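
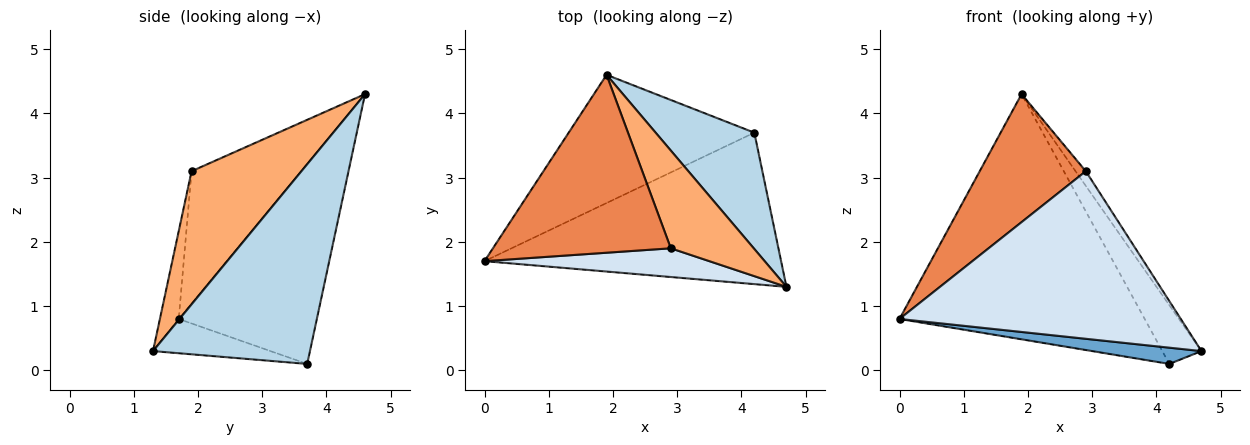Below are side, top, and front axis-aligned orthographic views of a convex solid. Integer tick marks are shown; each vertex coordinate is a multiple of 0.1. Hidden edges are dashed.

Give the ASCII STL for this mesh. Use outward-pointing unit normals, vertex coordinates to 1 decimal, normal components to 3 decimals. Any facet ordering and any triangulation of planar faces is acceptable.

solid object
 facet normal -0.114 -0.106 -0.988
  outer loop
   vertex 4.2 3.7 0.1
   vertex 4.7 1.3 0.3
   vertex 0.0 1.7 0.8
  endloop
 endfacet
 facet normal -0.447 0.793 -0.415
  outer loop
   vertex 4.2 3.7 0.1
   vertex 0.0 1.7 0.8
   vertex 1.9 4.6 4.3
  endloop
 endfacet
 facet normal 0.875 0.218 0.432
  outer loop
   vertex 4.2 3.7 0.1
   vertex 1.9 4.6 4.3
   vertex 4.7 1.3 0.3
  endloop
 endfacet
 facet normal -0.066 -0.984 0.168
  outer loop
   vertex 2.9 1.9 3.1
   vertex 0.0 1.7 0.8
   vertex 4.7 1.3 0.3
  endloop
 endfacet
 facet normal -0.517 -0.500 0.695
  outer loop
   vertex 2.9 1.9 3.1
   vertex 1.9 4.6 4.3
   vertex 0.0 1.7 0.8
  endloop
 endfacet
 facet normal 0.846 0.079 0.527
  outer loop
   vertex 2.9 1.9 3.1
   vertex 4.7 1.3 0.3
   vertex 1.9 4.6 4.3
  endloop
 endfacet
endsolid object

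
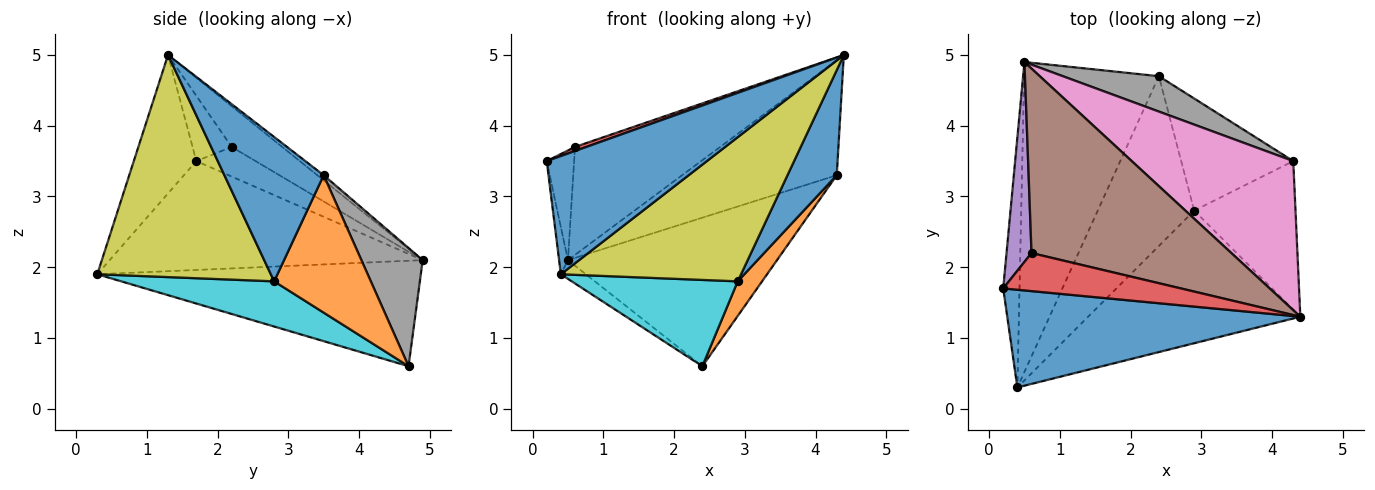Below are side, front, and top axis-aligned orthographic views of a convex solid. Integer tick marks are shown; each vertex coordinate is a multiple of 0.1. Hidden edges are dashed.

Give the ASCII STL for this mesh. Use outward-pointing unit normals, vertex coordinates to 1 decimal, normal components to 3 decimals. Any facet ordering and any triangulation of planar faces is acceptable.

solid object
 facet normal -0.288 -0.738 0.610
  outer loop
   vertex 0.4 0.3 1.9
   vertex 4.4 1.3 5.0
   vertex 0.2 1.7 3.5
  endloop
 endfacet
 facet normal -0.989 0.028 -0.148
  outer loop
   vertex 0.4 0.3 1.9
   vertex 0.2 1.7 3.5
   vertex 0.5 4.9 2.1
  endloop
 endfacet
 facet normal -0.616 0.048 -0.786
  outer loop
   vertex 2.4 4.7 0.6
   vertex 0.4 0.3 1.9
   vertex 0.5 4.9 2.1
  endloop
 endfacet
 facet normal -0.343 -0.099 0.934
  outer loop
   vertex 0.6 2.2 3.7
   vertex 0.2 1.7 3.5
   vertex 4.4 1.3 5.0
  endloop
 endfacet
 facet normal -0.721 0.333 0.608
  outer loop
   vertex 0.6 2.2 3.7
   vertex 0.5 4.9 2.1
   vertex 0.2 1.7 3.5
  endloop
 endfacet
 facet normal -0.173 0.497 0.850
  outer loop
   vertex 0.6 2.2 3.7
   vertex 4.4 1.3 5.0
   vertex 0.5 4.9 2.1
  endloop
 endfacet
 facet normal -0.025 0.611 0.792
  outer loop
   vertex 4.3 3.5 3.3
   vertex 0.5 4.9 2.1
   vertex 4.4 1.3 5.0
  endloop
 endfacet
 facet normal 0.274 0.935 0.223
  outer loop
   vertex 4.3 3.5 3.3
   vertex 2.4 4.7 0.6
   vertex 0.5 4.9 2.1
  endloop
 endfacet
 facet normal 0.578 -0.600 -0.552
  outer loop
   vertex 2.9 2.8 1.8
   vertex 4.4 1.3 5.0
   vertex 0.4 0.3 1.9
  endloop
 endfacet
 facet normal 0.385 -0.418 -0.823
  outer loop
   vertex 2.9 2.8 1.8
   vertex 0.4 0.3 1.9
   vertex 2.4 4.7 0.6
  endloop
 endfacet
 facet normal 0.758 -0.377 -0.532
  outer loop
   vertex 2.9 2.8 1.8
   vertex 4.3 3.5 3.3
   vertex 4.4 1.3 5.0
  endloop
 endfacet
 facet normal 0.761 -0.192 -0.620
  outer loop
   vertex 2.9 2.8 1.8
   vertex 2.4 4.7 0.6
   vertex 4.3 3.5 3.3
  endloop
 endfacet
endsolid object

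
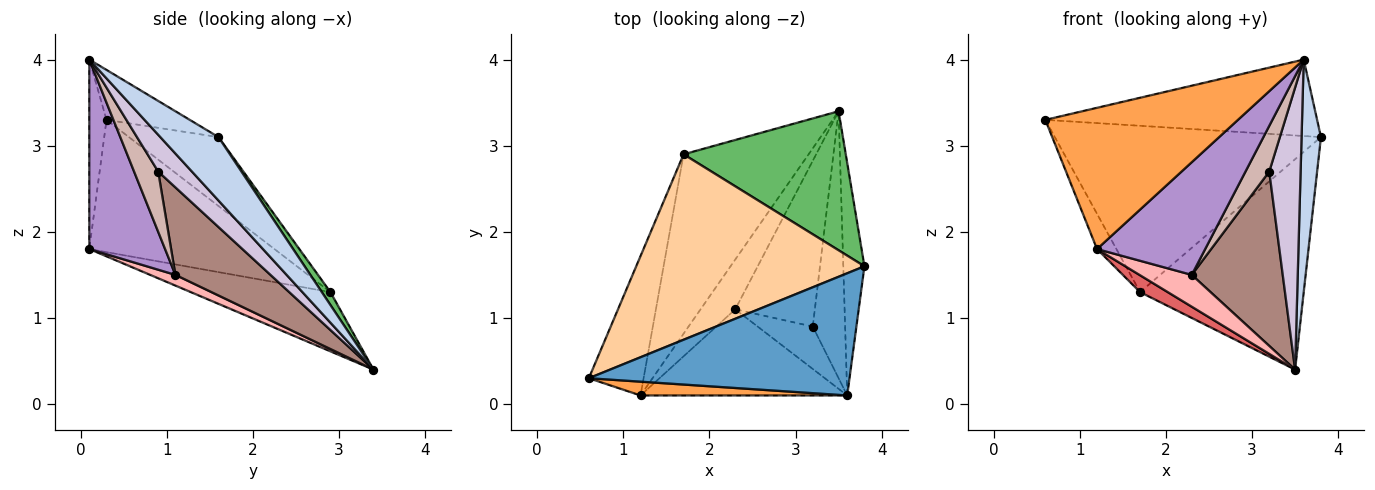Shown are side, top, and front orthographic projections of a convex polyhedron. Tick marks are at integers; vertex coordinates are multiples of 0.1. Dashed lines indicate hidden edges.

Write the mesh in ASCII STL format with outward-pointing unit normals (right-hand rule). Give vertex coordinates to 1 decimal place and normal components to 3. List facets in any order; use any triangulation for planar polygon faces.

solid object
 facet normal -0.160 0.523 0.837
  outer loop
   vertex 3.6 0.1 4.0
   vertex 3.8 1.6 3.1
   vertex 0.6 0.3 3.3
  endloop
 endfacet
 facet normal 0.905 -0.302 -0.302
  outer loop
   vertex 3.6 0.1 4.0
   vertex 3.5 3.4 0.4
   vertex 3.8 1.6 3.1
  endloop
 endfacet
 facet normal -0.089 -0.991 0.097
  outer loop
   vertex 1.2 0.1 1.8
   vertex 3.6 0.1 4.0
   vertex 0.6 0.3 3.3
  endloop
 endfacet
 facet normal -0.219 0.651 0.726
  outer loop
   vertex 1.7 2.9 1.3
   vertex 0.6 0.3 3.3
   vertex 3.8 1.6 3.1
  endloop
 endfacet
 facet normal 0.044 0.833 0.551
  outer loop
   vertex 1.7 2.9 1.3
   vertex 3.8 1.6 3.1
   vertex 3.5 3.4 0.4
  endloop
 endfacet
 facet normal -0.920 0.096 -0.381
  outer loop
   vertex 1.7 2.9 1.3
   vertex 1.2 0.1 1.8
   vertex 0.6 0.3 3.3
  endloop
 endfacet
 facet normal -0.427 -0.085 -0.900
  outer loop
   vertex 1.7 2.9 1.3
   vertex 3.5 3.4 0.4
   vertex 1.2 0.1 1.8
  endloop
 endfacet
 facet normal 0.251 -0.521 -0.816
  outer loop
   vertex 2.3 1.1 1.5
   vertex 1.2 0.1 1.8
   vertex 3.5 3.4 0.4
  endloop
 endfacet
 facet normal 0.486 -0.694 -0.531
  outer loop
   vertex 2.3 1.1 1.5
   vertex 3.6 0.1 4.0
   vertex 1.2 0.1 1.8
  endloop
 endfacet
 facet normal 0.616 -0.572 -0.542
  outer loop
   vertex 3.2 0.9 2.7
   vertex 3.5 3.4 0.4
   vertex 3.6 0.1 4.0
  endloop
 endfacet
 facet normal 0.604 -0.578 -0.549
  outer loop
   vertex 3.2 0.9 2.7
   vertex 2.3 1.1 1.5
   vertex 3.5 3.4 0.4
  endloop
 endfacet
 facet normal 0.597 -0.588 -0.546
  outer loop
   vertex 3.2 0.9 2.7
   vertex 3.6 0.1 4.0
   vertex 2.3 1.1 1.5
  endloop
 endfacet
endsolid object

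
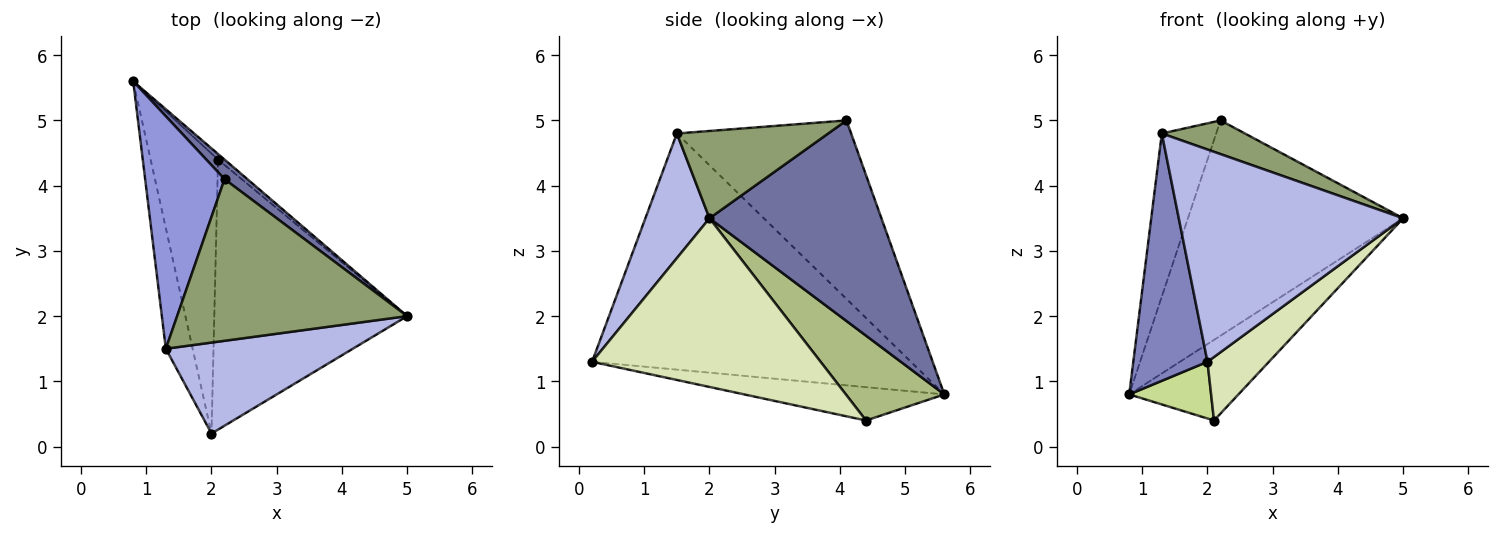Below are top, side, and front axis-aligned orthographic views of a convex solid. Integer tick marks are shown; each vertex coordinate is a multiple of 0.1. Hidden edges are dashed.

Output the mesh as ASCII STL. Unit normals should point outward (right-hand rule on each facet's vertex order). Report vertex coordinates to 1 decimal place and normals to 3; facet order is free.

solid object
 facet normal 0.623 0.779 0.071
  outer loop
   vertex 2.2 4.1 5.0
   vertex 5.0 2.0 3.5
   vertex 0.8 5.6 0.8
  endloop
 endfacet
 facet normal -0.968 -0.225 -0.110
  outer loop
   vertex 1.3 1.5 4.8
   vertex 0.8 5.6 0.8
   vertex 2.0 0.2 1.3
  endloop
 endfacet
 facet normal -0.879 0.274 0.391
  outer loop
   vertex 1.3 1.5 4.8
   vertex 2.2 4.1 5.0
   vertex 0.8 5.6 0.8
  endloop
 endfacet
 facet normal 0.254 -0.889 0.381
  outer loop
   vertex 1.3 1.5 4.8
   vertex 2.0 0.2 1.3
   vertex 5.0 2.0 3.5
  endloop
 endfacet
 facet normal 0.348 -0.191 0.918
  outer loop
   vertex 1.3 1.5 4.8
   vertex 5.0 2.0 3.5
   vertex 2.2 4.1 5.0
  endloop
 endfacet
 facet normal 0.669 0.742 -0.051
  outer loop
   vertex 2.1 4.4 0.4
   vertex 0.8 5.6 0.8
   vertex 5.0 2.0 3.5
  endloop
 endfacet
 facet normal -0.436 -0.179 -0.882
  outer loop
   vertex 2.1 4.4 0.4
   vertex 2.0 0.2 1.3
   vertex 0.8 5.6 0.8
  endloop
 endfacet
 facet normal 0.648 -0.174 -0.741
  outer loop
   vertex 2.1 4.4 0.4
   vertex 5.0 2.0 3.5
   vertex 2.0 0.2 1.3
  endloop
 endfacet
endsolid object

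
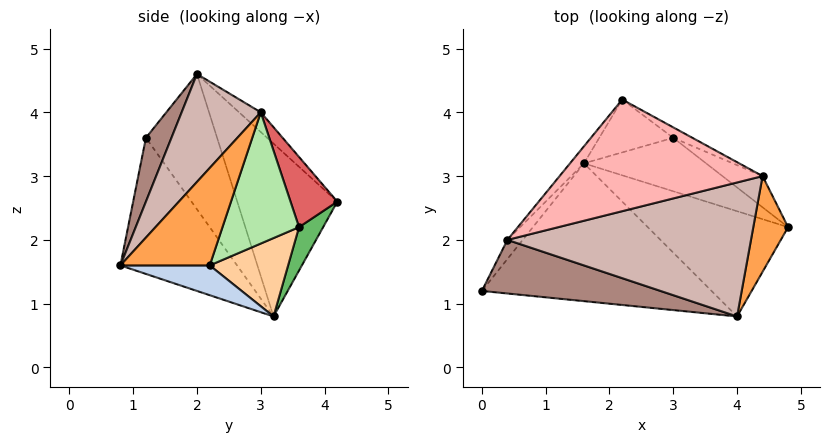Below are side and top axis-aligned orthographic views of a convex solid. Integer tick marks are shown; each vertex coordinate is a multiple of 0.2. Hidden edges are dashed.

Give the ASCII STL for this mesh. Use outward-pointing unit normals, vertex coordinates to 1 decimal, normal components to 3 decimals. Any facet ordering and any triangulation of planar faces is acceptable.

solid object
 facet normal -0.399 -0.623 -0.673
  outer loop
   vertex 4.0 0.8 1.6
   vertex 0.0 1.2 3.6
   vertex 1.6 3.2 0.8
  endloop
 endfacet
 facet normal 0.206 -0.118 -0.971
  outer loop
   vertex 4.0 0.8 1.6
   vertex 1.6 3.2 0.8
   vertex 4.8 2.2 1.6
  endloop
 endfacet
 facet normal 0.829 -0.474 0.296
  outer loop
   vertex 4.0 0.8 1.6
   vertex 4.8 2.2 1.6
   vertex 4.4 3.0 4.0
  endloop
 endfacet
 facet normal 0.372 0.726 -0.579
  outer loop
   vertex 3.0 3.6 2.2
   vertex 4.8 2.2 1.6
   vertex 1.6 3.2 0.8
  endloop
 endfacet
 facet normal 0.316 0.781 -0.539
  outer loop
   vertex 3.0 3.6 2.2
   vertex 1.6 3.2 0.8
   vertex 2.2 4.2 2.6
  endloop
 endfacet
 facet normal 0.568 0.805 -0.174
  outer loop
   vertex 3.0 3.6 2.2
   vertex 4.4 3.0 4.0
   vertex 4.8 2.2 1.6
  endloop
 endfacet
 facet normal 0.545 0.825 -0.149
  outer loop
   vertex 3.0 3.6 2.2
   vertex 2.2 4.2 2.6
   vertex 4.4 3.0 4.0
  endloop
 endfacet
 facet normal -0.069 0.701 0.709
  outer loop
   vertex 0.4 2.0 4.6
   vertex 4.4 3.0 4.0
   vertex 2.2 4.2 2.6
  endloop
 endfacet
 facet normal -0.838 0.538 -0.095
  outer loop
   vertex 0.4 2.0 4.6
   vertex 1.6 3.2 0.8
   vertex 0.0 1.2 3.6
  endloop
 endfacet
 facet normal -0.800 0.596 -0.064
  outer loop
   vertex 0.4 2.0 4.6
   vertex 2.2 4.2 2.6
   vertex 1.6 3.2 0.8
  endloop
 endfacet
 facet normal 0.201 -0.803 0.562
  outer loop
   vertex 0.4 2.0 4.6
   vertex 0.0 1.2 3.6
   vertex 4.0 0.8 1.6
  endloop
 endfacet
 facet normal 0.276 -0.731 0.624
  outer loop
   vertex 0.4 2.0 4.6
   vertex 4.0 0.8 1.6
   vertex 4.4 3.0 4.0
  endloop
 endfacet
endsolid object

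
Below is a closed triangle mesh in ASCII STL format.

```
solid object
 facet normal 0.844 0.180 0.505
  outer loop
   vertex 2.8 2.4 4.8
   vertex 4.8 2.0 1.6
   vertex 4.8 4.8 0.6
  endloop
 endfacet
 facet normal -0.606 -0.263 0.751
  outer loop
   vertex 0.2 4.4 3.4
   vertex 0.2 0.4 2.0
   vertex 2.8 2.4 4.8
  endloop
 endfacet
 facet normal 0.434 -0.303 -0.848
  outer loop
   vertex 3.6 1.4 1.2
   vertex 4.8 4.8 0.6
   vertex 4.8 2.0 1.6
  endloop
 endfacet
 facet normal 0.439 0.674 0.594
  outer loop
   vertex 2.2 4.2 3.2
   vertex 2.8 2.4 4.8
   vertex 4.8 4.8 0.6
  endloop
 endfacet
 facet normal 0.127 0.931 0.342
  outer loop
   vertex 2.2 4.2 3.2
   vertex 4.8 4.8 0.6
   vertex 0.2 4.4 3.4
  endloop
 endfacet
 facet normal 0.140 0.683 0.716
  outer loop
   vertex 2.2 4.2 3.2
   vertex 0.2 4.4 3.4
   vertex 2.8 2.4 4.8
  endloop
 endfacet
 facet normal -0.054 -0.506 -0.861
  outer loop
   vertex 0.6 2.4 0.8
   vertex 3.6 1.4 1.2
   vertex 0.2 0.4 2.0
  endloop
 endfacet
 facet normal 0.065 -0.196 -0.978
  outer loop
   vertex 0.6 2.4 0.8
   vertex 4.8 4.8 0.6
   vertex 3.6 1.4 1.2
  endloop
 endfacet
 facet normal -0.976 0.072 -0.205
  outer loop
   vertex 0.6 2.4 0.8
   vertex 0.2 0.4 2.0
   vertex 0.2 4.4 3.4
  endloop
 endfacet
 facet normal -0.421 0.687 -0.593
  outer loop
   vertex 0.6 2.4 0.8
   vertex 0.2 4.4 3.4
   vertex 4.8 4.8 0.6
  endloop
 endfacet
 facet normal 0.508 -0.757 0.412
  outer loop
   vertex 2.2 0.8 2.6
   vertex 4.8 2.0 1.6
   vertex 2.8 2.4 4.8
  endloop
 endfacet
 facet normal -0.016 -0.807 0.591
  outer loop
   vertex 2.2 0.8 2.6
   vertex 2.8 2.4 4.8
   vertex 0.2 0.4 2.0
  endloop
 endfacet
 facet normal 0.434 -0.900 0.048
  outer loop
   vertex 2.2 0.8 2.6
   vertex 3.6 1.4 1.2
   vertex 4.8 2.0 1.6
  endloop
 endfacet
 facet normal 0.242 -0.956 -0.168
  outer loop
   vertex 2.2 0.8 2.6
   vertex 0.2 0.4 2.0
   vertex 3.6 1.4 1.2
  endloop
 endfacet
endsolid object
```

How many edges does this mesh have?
21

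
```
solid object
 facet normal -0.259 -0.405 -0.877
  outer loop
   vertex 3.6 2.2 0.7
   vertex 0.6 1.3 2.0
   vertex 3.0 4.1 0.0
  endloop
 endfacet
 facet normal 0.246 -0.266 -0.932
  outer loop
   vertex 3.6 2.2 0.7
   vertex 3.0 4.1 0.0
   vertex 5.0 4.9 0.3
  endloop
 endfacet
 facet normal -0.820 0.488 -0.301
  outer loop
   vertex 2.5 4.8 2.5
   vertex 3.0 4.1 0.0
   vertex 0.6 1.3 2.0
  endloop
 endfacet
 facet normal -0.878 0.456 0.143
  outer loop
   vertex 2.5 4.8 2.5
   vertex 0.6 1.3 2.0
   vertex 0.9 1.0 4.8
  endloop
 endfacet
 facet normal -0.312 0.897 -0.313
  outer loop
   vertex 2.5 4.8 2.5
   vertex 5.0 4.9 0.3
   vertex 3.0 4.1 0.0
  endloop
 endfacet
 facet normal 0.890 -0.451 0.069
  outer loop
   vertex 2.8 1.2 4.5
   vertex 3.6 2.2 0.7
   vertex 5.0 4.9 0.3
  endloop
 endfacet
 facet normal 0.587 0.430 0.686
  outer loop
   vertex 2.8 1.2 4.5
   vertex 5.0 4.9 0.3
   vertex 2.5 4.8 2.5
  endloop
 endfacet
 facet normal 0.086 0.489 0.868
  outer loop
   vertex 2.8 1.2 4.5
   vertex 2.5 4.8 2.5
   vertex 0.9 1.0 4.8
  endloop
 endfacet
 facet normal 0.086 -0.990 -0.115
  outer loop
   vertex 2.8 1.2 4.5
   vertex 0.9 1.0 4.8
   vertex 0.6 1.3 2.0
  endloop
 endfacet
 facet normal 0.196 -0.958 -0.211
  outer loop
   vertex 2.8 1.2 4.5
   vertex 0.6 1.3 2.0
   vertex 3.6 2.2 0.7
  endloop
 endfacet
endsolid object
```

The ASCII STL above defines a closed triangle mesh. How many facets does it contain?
10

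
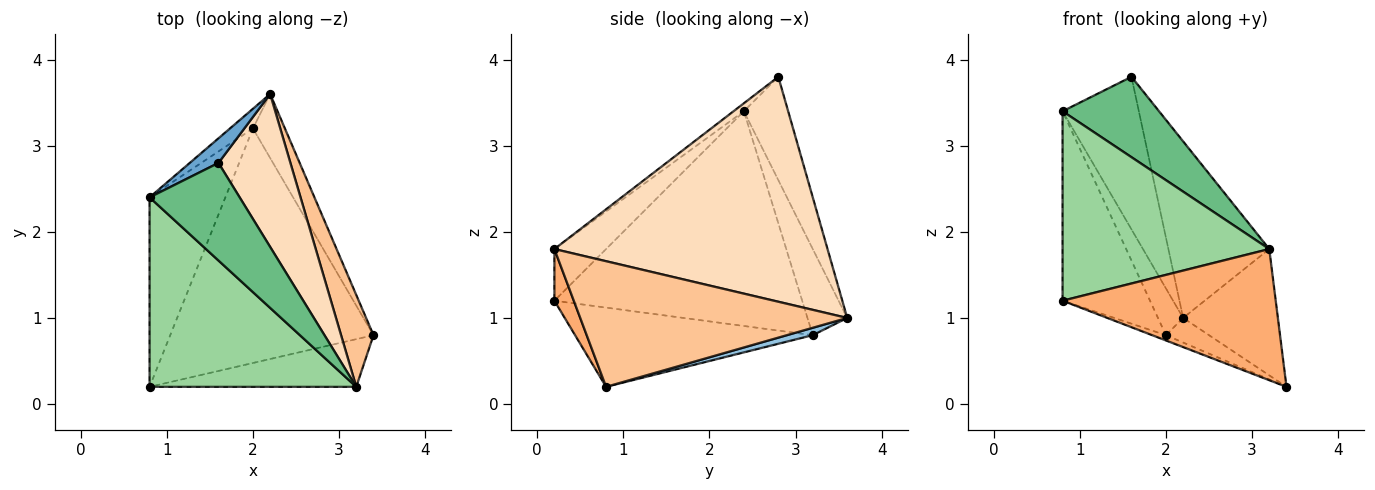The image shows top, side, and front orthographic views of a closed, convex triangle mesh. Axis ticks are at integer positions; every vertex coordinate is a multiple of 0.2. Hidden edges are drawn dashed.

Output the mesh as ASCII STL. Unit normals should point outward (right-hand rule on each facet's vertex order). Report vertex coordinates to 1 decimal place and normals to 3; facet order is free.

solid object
 facet normal -0.497 0.856 0.138
  outer loop
   vertex 1.6 2.8 3.8
   vertex 2.2 3.6 1.0
   vertex 0.8 2.4 3.4
  endloop
 endfacet
 facet normal 0.211 0.351 -0.912
  outer loop
   vertex 2.0 3.2 0.8
   vertex 2.2 3.6 1.0
   vertex 3.4 0.8 0.2
  endloop
 endfacet
 facet normal -0.363 0.021 -0.932
  outer loop
   vertex 2.0 3.2 0.8
   vertex 3.4 0.8 0.2
   vertex 0.8 0.2 1.2
  endloop
 endfacet
 facet normal -0.824 0.522 -0.220
  outer loop
   vertex 2.0 3.2 0.8
   vertex 0.8 2.4 3.4
   vertex 2.2 3.6 1.0
  endloop
 endfacet
 facet normal -0.895 0.316 -0.316
  outer loop
   vertex 2.0 3.2 0.8
   vertex 0.8 0.2 1.2
   vertex 0.8 2.4 3.4
  endloop
 endfacet
 facet normal 0.085 -0.936 -0.341
  outer loop
   vertex 3.2 0.2 1.8
   vertex 0.8 0.2 1.2
   vertex 3.4 0.8 0.2
  endloop
 endfacet
 facet normal 0.916 0.325 0.236
  outer loop
   vertex 3.2 0.2 1.8
   vertex 3.4 0.8 0.2
   vertex 2.2 3.6 1.0
  endloop
 endfacet
 facet normal 0.898 0.332 0.287
  outer loop
   vertex 3.2 0.2 1.8
   vertex 2.2 3.6 1.0
   vertex 1.6 2.8 3.8
  endloop
 endfacet
 facet normal -0.068 -0.634 0.770
  outer loop
   vertex 3.2 0.2 1.8
   vertex 1.6 2.8 3.8
   vertex 0.8 2.4 3.4
  endloop
 endfacet
 facet normal -0.174 -0.696 0.696
  outer loop
   vertex 3.2 0.2 1.8
   vertex 0.8 2.4 3.4
   vertex 0.8 0.2 1.2
  endloop
 endfacet
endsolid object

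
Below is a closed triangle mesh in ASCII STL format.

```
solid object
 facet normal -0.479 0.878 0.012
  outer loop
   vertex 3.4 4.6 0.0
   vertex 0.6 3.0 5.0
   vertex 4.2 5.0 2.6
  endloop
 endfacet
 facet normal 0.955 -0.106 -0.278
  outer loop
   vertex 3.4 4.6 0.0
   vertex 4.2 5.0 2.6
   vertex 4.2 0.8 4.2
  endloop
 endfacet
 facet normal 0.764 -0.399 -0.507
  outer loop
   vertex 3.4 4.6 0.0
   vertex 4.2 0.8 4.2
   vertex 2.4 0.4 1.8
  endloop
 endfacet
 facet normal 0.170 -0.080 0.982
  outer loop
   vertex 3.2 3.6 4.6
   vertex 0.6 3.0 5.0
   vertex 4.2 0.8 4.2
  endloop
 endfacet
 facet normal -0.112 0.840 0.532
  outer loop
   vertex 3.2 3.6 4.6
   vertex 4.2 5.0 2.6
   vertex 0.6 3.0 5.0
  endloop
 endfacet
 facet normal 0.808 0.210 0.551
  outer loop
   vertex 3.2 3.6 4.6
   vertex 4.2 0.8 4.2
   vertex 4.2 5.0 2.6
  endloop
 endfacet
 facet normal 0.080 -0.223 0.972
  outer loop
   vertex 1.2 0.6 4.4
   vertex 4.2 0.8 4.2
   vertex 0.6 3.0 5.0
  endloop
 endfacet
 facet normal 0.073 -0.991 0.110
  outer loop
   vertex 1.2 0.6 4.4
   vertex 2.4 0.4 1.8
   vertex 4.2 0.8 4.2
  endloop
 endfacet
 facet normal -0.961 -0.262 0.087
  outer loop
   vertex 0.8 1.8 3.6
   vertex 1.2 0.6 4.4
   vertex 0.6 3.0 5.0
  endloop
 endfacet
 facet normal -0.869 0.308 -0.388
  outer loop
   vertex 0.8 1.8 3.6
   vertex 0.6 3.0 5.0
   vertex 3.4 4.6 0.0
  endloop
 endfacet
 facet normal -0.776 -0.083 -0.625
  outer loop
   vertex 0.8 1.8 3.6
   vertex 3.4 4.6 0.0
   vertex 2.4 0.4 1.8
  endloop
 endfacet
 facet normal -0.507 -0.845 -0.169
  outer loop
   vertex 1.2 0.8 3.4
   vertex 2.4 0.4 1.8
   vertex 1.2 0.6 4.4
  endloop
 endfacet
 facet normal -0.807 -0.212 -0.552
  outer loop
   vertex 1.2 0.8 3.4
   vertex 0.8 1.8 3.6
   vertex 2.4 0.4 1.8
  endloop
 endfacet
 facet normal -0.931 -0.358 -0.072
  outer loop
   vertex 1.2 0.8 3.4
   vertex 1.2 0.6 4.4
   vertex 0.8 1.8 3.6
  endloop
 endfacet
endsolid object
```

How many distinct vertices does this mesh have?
9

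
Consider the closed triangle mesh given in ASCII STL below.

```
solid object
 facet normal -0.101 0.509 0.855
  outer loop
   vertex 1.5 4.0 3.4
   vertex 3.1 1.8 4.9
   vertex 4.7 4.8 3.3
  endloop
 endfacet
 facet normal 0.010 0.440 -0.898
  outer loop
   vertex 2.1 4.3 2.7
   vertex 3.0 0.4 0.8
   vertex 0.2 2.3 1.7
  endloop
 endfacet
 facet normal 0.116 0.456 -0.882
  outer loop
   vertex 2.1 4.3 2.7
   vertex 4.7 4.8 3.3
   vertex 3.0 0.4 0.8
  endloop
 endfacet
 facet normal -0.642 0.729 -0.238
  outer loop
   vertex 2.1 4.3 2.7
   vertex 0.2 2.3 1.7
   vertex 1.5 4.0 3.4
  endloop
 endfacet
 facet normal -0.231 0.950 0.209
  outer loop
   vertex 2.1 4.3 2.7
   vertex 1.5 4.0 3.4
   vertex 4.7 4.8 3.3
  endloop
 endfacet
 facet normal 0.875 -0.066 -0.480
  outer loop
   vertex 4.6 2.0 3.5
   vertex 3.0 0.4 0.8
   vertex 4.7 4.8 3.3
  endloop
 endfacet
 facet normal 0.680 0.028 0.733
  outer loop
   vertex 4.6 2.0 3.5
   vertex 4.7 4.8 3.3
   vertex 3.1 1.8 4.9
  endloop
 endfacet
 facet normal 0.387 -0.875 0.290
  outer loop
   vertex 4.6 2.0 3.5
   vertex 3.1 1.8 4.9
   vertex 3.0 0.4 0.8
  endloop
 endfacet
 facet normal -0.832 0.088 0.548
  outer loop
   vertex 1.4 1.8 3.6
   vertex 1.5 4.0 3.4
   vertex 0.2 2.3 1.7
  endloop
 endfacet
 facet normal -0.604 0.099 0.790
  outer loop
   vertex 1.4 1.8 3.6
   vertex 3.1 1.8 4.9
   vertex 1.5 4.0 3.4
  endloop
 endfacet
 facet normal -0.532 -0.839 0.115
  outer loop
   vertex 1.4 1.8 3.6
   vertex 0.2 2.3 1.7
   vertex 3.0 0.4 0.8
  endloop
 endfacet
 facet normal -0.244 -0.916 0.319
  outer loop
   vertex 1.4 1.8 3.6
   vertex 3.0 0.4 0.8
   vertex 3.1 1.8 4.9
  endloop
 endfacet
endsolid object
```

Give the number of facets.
12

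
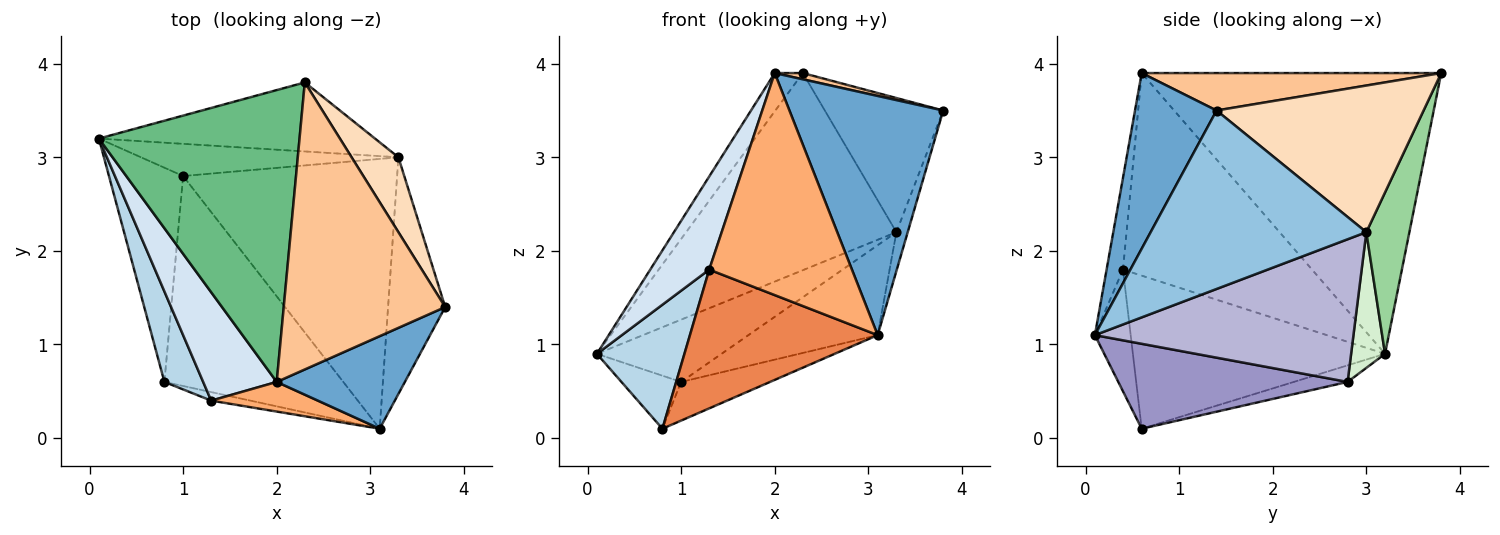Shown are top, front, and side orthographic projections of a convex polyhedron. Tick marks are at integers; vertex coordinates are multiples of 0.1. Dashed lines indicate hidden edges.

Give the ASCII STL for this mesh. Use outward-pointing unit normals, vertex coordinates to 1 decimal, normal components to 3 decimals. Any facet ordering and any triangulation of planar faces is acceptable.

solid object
 facet normal 0.443 -0.836 0.323
  outer loop
   vertex 2.0 0.6 3.9
   vertex 3.1 0.1 1.1
   vertex 3.8 1.4 3.5
  endloop
 endfacet
 facet normal 0.951 0.050 -0.304
  outer loop
   vertex 3.3 3.0 2.2
   vertex 3.8 1.4 3.5
   vertex 3.1 0.1 1.1
  endloop
 endfacet
 facet normal -0.919 -0.319 0.233
  outer loop
   vertex 1.3 0.4 1.8
   vertex 0.1 3.2 0.9
   vertex 0.8 0.6 0.1
  endloop
 endfacet
 facet normal -0.902 -0.281 0.327
  outer loop
   vertex 1.3 0.4 1.8
   vertex 2.0 0.6 3.9
   vertex 0.1 3.2 0.9
  endloop
 endfacet
 facet normal -0.187 -0.981 -0.060
  outer loop
   vertex 1.3 0.4 1.8
   vertex 0.8 0.6 0.1
   vertex 3.1 0.1 1.1
  endloop
 endfacet
 facet normal -0.113 -0.985 0.131
  outer loop
   vertex 1.3 0.4 1.8
   vertex 3.1 0.1 1.1
   vertex 2.0 0.6 3.9
  endloop
 endfacet
 facet normal 0.226 -0.021 0.974
  outer loop
   vertex 2.3 3.8 3.9
   vertex 2.0 0.6 3.9
   vertex 3.8 1.4 3.5
  endloop
 endfacet
 facet normal 0.837 0.478 0.267
  outer loop
   vertex 2.3 3.8 3.9
   vertex 3.8 1.4 3.5
   vertex 3.3 3.0 2.2
  endloop
 endfacet
 facet normal -0.811 0.076 0.580
  outer loop
   vertex 2.3 3.8 3.9
   vertex 0.1 3.2 0.9
   vertex 2.0 0.6 3.9
  endloop
 endfacet
 facet normal 0.190 0.927 -0.324
  outer loop
   vertex 2.3 3.8 3.9
   vertex 3.3 3.0 2.2
   vertex 0.1 3.2 0.9
  endloop
 endfacet
 facet normal -0.212 0.235 -0.949
  outer loop
   vertex 1.0 2.8 0.6
   vertex 0.8 0.6 0.1
   vertex 0.1 3.2 0.9
  endloop
 endfacet
 facet normal 0.235 0.864 -0.446
  outer loop
   vertex 1.0 2.8 0.6
   vertex 0.1 3.2 0.9
   vertex 3.3 3.0 2.2
  endloop
 endfacet
 facet normal 0.423 0.164 -0.891
  outer loop
   vertex 1.0 2.8 0.6
   vertex 3.1 0.1 1.1
   vertex 0.8 0.6 0.1
  endloop
 endfacet
 facet normal 0.535 0.267 -0.802
  outer loop
   vertex 1.0 2.8 0.6
   vertex 3.3 3.0 2.2
   vertex 3.1 0.1 1.1
  endloop
 endfacet
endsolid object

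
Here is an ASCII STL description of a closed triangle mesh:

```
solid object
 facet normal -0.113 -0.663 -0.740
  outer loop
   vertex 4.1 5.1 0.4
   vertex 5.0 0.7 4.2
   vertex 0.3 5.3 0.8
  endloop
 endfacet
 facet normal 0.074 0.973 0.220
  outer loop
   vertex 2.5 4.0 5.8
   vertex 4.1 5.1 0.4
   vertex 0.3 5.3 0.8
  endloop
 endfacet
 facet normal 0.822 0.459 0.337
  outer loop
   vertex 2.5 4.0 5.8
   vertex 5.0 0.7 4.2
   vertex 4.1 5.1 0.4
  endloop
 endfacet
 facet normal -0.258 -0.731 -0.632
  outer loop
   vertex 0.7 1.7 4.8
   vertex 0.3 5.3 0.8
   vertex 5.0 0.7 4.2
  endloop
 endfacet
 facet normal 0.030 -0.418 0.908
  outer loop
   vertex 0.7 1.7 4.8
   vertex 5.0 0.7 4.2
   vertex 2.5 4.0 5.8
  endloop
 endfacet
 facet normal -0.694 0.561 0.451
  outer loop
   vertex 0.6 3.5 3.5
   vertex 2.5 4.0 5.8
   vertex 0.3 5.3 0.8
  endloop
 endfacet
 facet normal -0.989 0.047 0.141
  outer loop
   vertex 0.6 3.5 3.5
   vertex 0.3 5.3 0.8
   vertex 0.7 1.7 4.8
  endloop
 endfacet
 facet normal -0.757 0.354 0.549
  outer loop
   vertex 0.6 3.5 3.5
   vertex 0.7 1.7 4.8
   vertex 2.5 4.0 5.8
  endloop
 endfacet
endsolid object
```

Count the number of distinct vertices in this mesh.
6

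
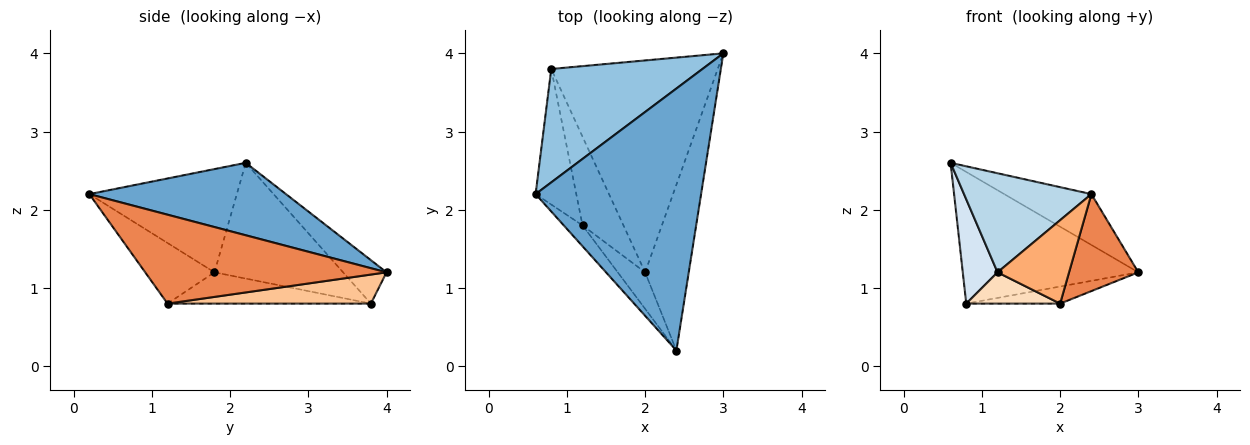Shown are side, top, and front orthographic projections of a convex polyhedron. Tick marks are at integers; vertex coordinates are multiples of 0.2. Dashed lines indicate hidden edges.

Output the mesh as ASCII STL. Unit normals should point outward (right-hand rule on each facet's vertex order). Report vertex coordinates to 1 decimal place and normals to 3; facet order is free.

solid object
 facet normal 0.395 0.175 0.902
  outer loop
   vertex 2.4 0.2 2.2
   vertex 3.0 4.0 1.2
   vertex 0.6 2.2 2.6
  endloop
 endfacet
 facet normal -0.184 0.745 0.641
  outer loop
   vertex 0.8 3.8 0.8
   vertex 0.6 2.2 2.6
   vertex 3.0 4.0 1.2
  endloop
 endfacet
 facet normal -0.750 -0.648 -0.136
  outer loop
   vertex 1.2 1.8 1.2
   vertex 2.4 0.2 2.2
   vertex 0.6 2.2 2.6
  endloop
 endfacet
 facet normal -0.914 -0.247 -0.321
  outer loop
   vertex 1.2 1.8 1.2
   vertex 0.6 2.2 2.6
   vertex 0.8 3.8 0.8
  endloop
 endfacet
 facet normal 0.869 -0.250 -0.427
  outer loop
   vertex 2.0 1.2 0.8
   vertex 3.0 4.0 1.2
   vertex 2.4 0.2 2.2
  endloop
 endfacet
 facet normal -0.664 -0.685 -0.300
  outer loop
   vertex 2.0 1.2 0.8
   vertex 2.4 0.2 2.2
   vertex 1.2 1.8 1.2
  endloop
 endfacet
 facet normal 0.171 0.079 -0.982
  outer loop
   vertex 2.0 1.2 0.8
   vertex 0.8 3.8 0.8
   vertex 3.0 4.0 1.2
  endloop
 endfacet
 facet normal -0.585 -0.270 -0.765
  outer loop
   vertex 2.0 1.2 0.8
   vertex 1.2 1.8 1.2
   vertex 0.8 3.8 0.8
  endloop
 endfacet
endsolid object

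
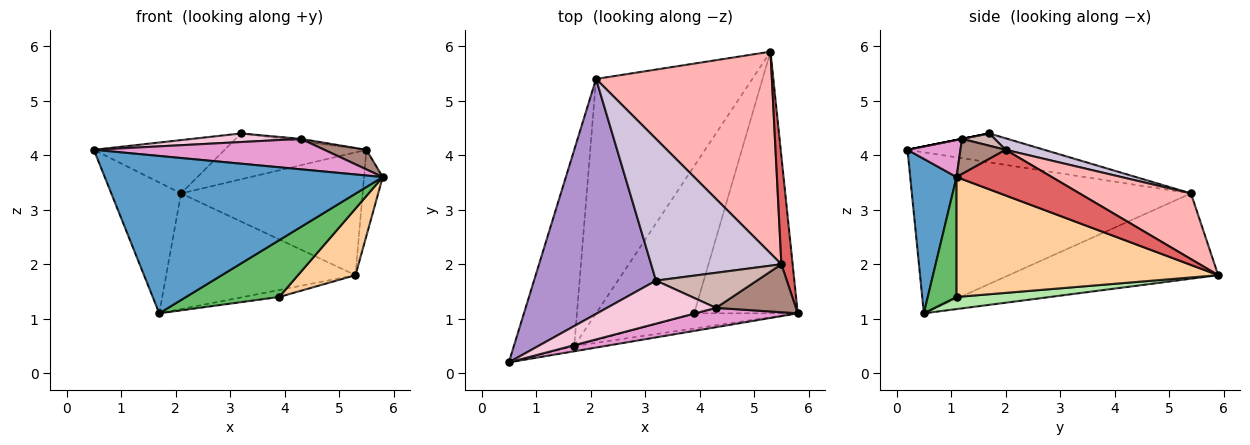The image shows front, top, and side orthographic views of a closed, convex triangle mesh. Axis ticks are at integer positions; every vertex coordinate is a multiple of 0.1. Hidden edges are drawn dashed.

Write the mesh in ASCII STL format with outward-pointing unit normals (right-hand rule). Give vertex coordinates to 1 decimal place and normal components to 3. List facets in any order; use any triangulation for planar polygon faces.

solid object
 facet normal 0.164 -0.986 -0.033
  outer loop
   vertex 1.7 0.5 1.1
   vertex 5.8 1.1 3.6
   vertex 0.5 0.2 4.1
  endloop
 endfacet
 facet normal -0.912 0.228 -0.342
  outer loop
   vertex 2.1 5.4 3.3
   vertex 1.7 0.5 1.1
   vertex 0.5 0.2 4.1
  endloop
 endfacet
 facet normal -0.440 0.398 -0.805
  outer loop
   vertex 2.1 5.4 3.3
   vertex 5.3 5.9 1.8
   vertex 1.7 0.5 1.1
  endloop
 endfacet
 facet normal 0.747 -0.164 -0.645
  outer loop
   vertex 3.9 1.1 1.4
   vertex 5.3 5.9 1.8
   vertex 5.8 1.1 3.6
  endloop
 endfacet
 facet normal 0.286 -0.926 -0.247
  outer loop
   vertex 3.9 1.1 1.4
   vertex 5.8 1.1 3.6
   vertex 1.7 0.5 1.1
  endloop
 endfacet
 facet normal 0.122 0.047 -0.991
  outer loop
   vertex 3.9 1.1 1.4
   vertex 1.7 0.5 1.1
   vertex 5.3 5.9 1.8
  endloop
 endfacet
 facet normal 0.954 0.187 0.235
  outer loop
   vertex 5.5 2.0 4.1
   vertex 5.8 1.1 3.6
   vertex 5.3 5.9 1.8
  endloop
 endfacet
 facet normal 0.304 0.495 0.814
  outer loop
   vertex 5.5 2.0 4.1
   vertex 5.3 5.9 1.8
   vertex 2.1 5.4 3.3
  endloop
 endfacet
 facet normal -0.225 0.215 0.950
  outer loop
   vertex 3.2 1.7 4.4
   vertex 2.1 5.4 3.3
   vertex 0.5 0.2 4.1
  endloop
 endfacet
 facet normal 0.084 0.307 0.948
  outer loop
   vertex 3.2 1.7 4.4
   vertex 5.5 2.0 4.1
   vertex 2.1 5.4 3.3
  endloop
 endfacet
 facet normal 0.377 -0.351 0.857
  outer loop
   vertex 4.3 1.2 4.3
   vertex 5.8 1.1 3.6
   vertex 5.5 2.0 4.1
  endloop
 endfacet
 facet normal 0.120 0.067 0.990
  outer loop
   vertex 4.3 1.2 4.3
   vertex 5.5 2.0 4.1
   vertex 3.2 1.7 4.4
  endloop
 endfacet
 facet normal 0.190 -0.829 0.526
  outer loop
   vertex 4.3 1.2 4.3
   vertex 0.5 0.2 4.1
   vertex 5.8 1.1 3.6
  endloop
 endfacet
 facet normal 0.000 -0.196 0.981
  outer loop
   vertex 4.3 1.2 4.3
   vertex 3.2 1.7 4.4
   vertex 0.5 0.2 4.1
  endloop
 endfacet
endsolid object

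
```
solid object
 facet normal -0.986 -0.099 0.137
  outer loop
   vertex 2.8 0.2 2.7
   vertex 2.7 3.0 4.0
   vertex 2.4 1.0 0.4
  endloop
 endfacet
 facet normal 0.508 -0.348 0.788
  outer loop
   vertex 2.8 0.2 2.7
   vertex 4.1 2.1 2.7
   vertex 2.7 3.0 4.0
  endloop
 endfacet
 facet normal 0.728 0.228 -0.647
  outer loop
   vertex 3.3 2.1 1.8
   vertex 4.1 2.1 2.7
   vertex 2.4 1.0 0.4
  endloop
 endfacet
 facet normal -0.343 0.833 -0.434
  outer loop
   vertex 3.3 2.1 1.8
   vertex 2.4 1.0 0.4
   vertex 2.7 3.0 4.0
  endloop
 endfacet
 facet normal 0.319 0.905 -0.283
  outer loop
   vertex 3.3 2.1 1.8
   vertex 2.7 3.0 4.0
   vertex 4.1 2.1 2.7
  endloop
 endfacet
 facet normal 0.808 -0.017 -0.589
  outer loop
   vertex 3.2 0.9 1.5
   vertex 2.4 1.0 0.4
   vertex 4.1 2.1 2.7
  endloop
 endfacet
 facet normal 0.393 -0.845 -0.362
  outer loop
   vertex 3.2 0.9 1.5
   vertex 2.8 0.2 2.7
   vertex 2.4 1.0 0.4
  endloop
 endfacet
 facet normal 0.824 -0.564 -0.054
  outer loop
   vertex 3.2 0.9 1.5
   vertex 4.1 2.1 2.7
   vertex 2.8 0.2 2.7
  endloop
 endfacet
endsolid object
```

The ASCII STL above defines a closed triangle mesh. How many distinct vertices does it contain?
6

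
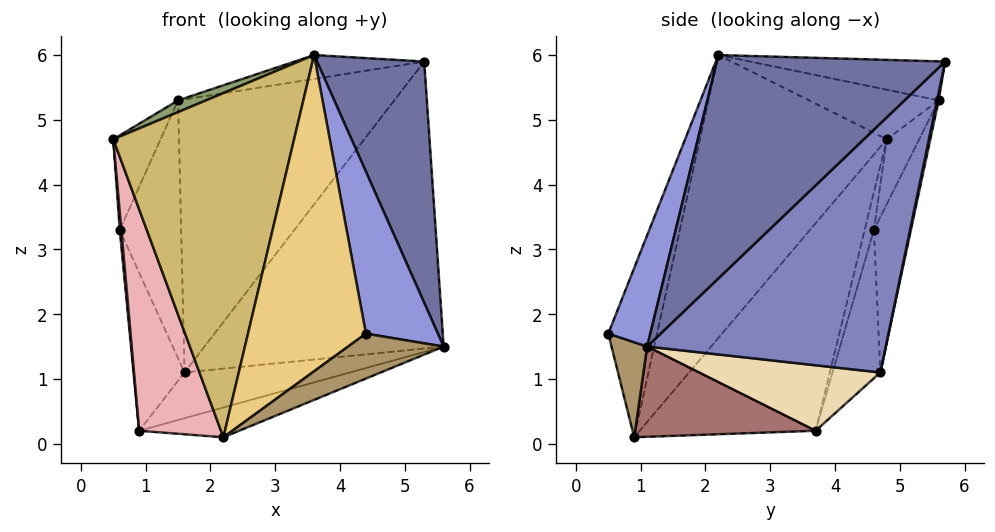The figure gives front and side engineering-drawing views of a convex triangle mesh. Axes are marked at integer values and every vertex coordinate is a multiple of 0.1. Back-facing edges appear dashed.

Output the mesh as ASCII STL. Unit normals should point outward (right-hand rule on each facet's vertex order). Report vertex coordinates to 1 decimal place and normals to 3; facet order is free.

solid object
 facet normal 0.808 -0.379 0.452
  outer loop
   vertex 3.6 2.2 6.0
   vertex 5.6 1.1 1.5
   vertex 5.3 5.7 5.9
  endloop
 endfacet
 facet normal 0.581 0.582 -0.569
  outer loop
   vertex 1.6 4.7 1.1
   vertex 5.3 5.7 5.9
   vertex 5.6 1.1 1.5
  endloop
 endfacet
 facet normal 0.462 -0.792 0.399
  outer loop
   vertex 4.4 0.5 1.7
   vertex 5.6 1.1 1.5
   vertex 3.6 2.2 6.0
  endloop
 endfacet
 facet normal 0.007 0.978 -0.209
  outer loop
   vertex 1.5 5.6 5.3
   vertex 5.3 5.7 5.9
   vertex 1.6 4.7 1.1
  endloop
 endfacet
 facet normal -0.453 -0.098 0.886
  outer loop
   vertex 1.5 5.6 5.3
   vertex 0.5 4.8 4.7
   vertex 3.6 2.2 6.0
  endloop
 endfacet
 facet normal -0.158 0.105 0.982
  outer loop
   vertex 1.5 5.6 5.3
   vertex 3.6 2.2 6.0
   vertex 5.3 5.7 5.9
  endloop
 endfacet
 facet normal -0.558 0.815 -0.156
  outer loop
   vertex 0.6 4.6 3.3
   vertex 0.5 4.8 4.7
   vertex 1.5 5.6 5.3
  endloop
 endfacet
 facet normal -0.507 0.840 -0.192
  outer loop
   vertex 0.6 4.6 3.3
   vertex 1.5 5.6 5.3
   vertex 1.6 4.7 1.1
  endloop
 endfacet
 facet normal 0.284 -0.762 -0.581
  outer loop
   vertex 2.2 0.9 0.1
   vertex 5.6 1.1 1.5
   vertex 4.4 0.5 1.7
  endloop
 endfacet
 facet normal -0.684 -0.661 0.308
  outer loop
   vertex 2.2 0.9 0.1
   vertex 3.6 2.2 6.0
   vertex 0.5 4.8 4.7
  endloop
 endfacet
 facet normal -0.367 -0.887 0.282
  outer loop
   vertex 2.2 0.9 0.1
   vertex 4.4 0.5 1.7
   vertex 3.6 2.2 6.0
  endloop
 endfacet
 facet normal 0.445 0.406 -0.798
  outer loop
   vertex 0.9 3.7 0.2
   vertex 1.6 4.7 1.1
   vertex 5.6 1.1 1.5
  endloop
 endfacet
 facet normal 0.363 0.201 -0.910
  outer loop
   vertex 0.9 3.7 0.2
   vertex 5.6 1.1 1.5
   vertex 2.2 0.9 0.1
  endloop
 endfacet
 facet normal -0.659 0.703 -0.268
  outer loop
   vertex 0.9 3.7 0.2
   vertex 0.6 4.6 3.3
   vertex 1.6 4.7 1.1
  endloop
 endfacet
 facet normal -0.984 -0.169 -0.046
  outer loop
   vertex 0.9 3.7 0.2
   vertex 0.5 4.8 4.7
   vertex 0.6 4.6 3.3
  endloop
 endfacet
 facet normal -0.906 -0.422 0.022
  outer loop
   vertex 0.9 3.7 0.2
   vertex 2.2 0.9 0.1
   vertex 0.5 4.8 4.7
  endloop
 endfacet
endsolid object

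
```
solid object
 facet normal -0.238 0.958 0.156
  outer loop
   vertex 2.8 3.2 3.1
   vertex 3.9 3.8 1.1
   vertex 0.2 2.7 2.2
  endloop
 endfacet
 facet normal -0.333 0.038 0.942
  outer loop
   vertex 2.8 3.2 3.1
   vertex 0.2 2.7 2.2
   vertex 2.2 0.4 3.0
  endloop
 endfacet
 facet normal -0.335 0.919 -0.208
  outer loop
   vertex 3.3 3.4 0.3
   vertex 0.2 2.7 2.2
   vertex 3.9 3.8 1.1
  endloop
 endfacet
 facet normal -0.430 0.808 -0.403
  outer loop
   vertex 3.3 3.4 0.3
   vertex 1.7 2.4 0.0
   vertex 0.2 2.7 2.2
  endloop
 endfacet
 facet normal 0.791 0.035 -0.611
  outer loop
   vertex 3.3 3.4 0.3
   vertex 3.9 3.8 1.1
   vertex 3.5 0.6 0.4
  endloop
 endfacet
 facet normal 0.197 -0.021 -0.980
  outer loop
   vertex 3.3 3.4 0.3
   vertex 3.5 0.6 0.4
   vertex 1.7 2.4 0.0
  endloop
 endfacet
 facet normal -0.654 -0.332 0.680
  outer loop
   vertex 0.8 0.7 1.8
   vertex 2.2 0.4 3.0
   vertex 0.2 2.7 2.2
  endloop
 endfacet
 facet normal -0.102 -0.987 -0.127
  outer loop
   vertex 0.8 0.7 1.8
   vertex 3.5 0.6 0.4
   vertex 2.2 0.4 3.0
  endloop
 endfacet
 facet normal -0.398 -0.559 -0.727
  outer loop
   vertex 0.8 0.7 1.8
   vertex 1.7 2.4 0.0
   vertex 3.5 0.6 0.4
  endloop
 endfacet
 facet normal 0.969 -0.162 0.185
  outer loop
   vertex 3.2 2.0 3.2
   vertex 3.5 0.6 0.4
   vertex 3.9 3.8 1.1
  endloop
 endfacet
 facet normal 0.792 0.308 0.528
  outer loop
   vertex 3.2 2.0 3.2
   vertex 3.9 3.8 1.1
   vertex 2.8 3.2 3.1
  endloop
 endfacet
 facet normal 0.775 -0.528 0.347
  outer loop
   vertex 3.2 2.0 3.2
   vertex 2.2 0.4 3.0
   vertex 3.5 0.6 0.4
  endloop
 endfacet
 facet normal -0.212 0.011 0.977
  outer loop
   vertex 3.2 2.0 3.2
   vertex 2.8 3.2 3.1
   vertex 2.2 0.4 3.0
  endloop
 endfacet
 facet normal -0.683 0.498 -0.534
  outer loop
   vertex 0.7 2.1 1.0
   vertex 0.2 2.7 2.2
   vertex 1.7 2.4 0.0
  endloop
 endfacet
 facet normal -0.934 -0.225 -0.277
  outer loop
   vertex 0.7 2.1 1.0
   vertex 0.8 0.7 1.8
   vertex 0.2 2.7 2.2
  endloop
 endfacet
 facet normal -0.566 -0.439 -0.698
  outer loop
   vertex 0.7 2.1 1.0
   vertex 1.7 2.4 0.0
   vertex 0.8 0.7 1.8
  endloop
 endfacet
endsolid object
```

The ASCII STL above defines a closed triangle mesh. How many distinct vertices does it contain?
10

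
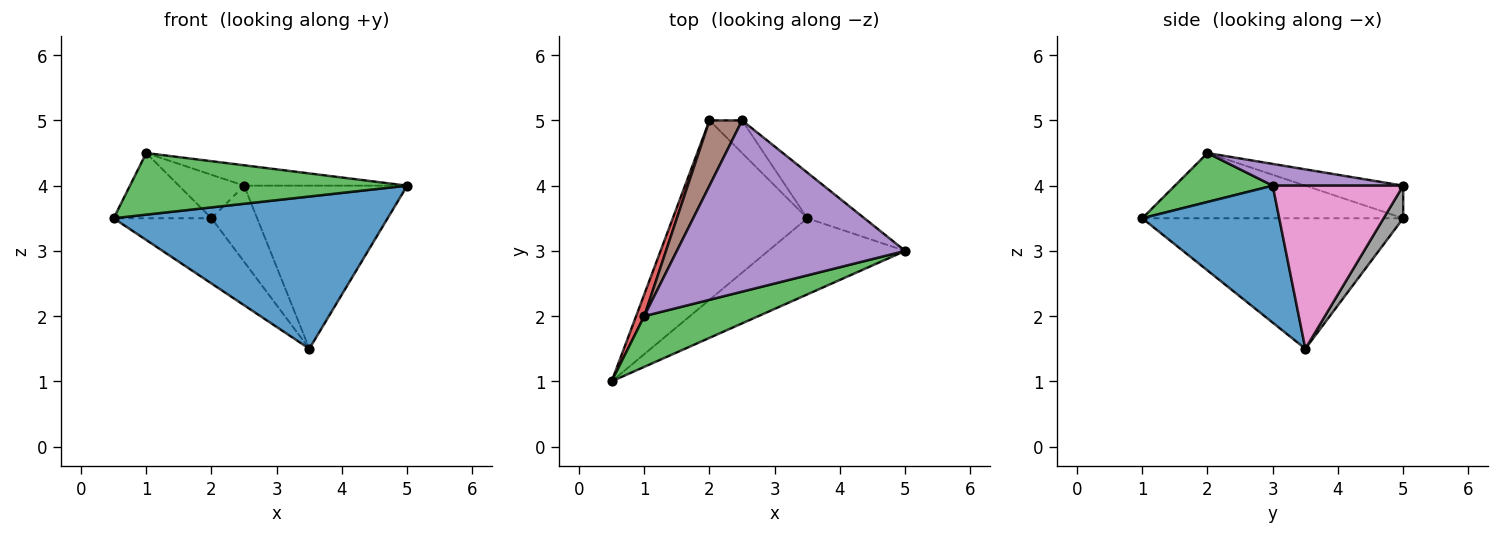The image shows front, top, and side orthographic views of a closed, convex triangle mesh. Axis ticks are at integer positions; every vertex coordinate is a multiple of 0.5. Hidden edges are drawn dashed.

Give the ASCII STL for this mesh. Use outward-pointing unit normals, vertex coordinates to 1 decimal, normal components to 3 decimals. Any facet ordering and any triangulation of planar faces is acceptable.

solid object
 facet normal 0.408 -0.816 -0.408
  outer loop
   vertex 3.5 3.5 1.5
   vertex 5.0 3.0 4.0
   vertex 0.5 1.0 3.5
  endloop
 endfacet
 facet normal -0.674 0.253 -0.695
  outer loop
   vertex 3.5 3.5 1.5
   vertex 0.5 1.0 3.5
   vertex 2.0 5.0 3.5
  endloop
 endfacet
 facet normal 0.263 -0.745 0.613
  outer loop
   vertex 1.0 2.0 4.5
   vertex 0.5 1.0 3.5
   vertex 5.0 3.0 4.0
  endloop
 endfacet
 facet normal -0.930 0.349 0.116
  outer loop
   vertex 1.0 2.0 4.5
   vertex 2.0 5.0 3.5
   vertex 0.5 1.0 3.5
  endloop
 endfacet
 facet normal 0.094 0.118 0.989
  outer loop
   vertex 2.5 5.0 4.0
   vertex 1.0 2.0 4.5
   vertex 5.0 3.0 4.0
  endloop
 endfacet
 facet normal -0.640 0.426 0.640
  outer loop
   vertex 2.5 5.0 4.0
   vertex 2.0 5.0 3.5
   vertex 1.0 2.0 4.5
  endloop
 endfacet
 facet normal 0.610 0.763 -0.214
  outer loop
   vertex 2.5 5.0 4.0
   vertex 5.0 3.0 4.0
   vertex 3.5 3.5 1.5
  endloop
 endfacet
 facet normal 0.367 0.855 -0.367
  outer loop
   vertex 2.5 5.0 4.0
   vertex 3.5 3.5 1.5
   vertex 2.0 5.0 3.5
  endloop
 endfacet
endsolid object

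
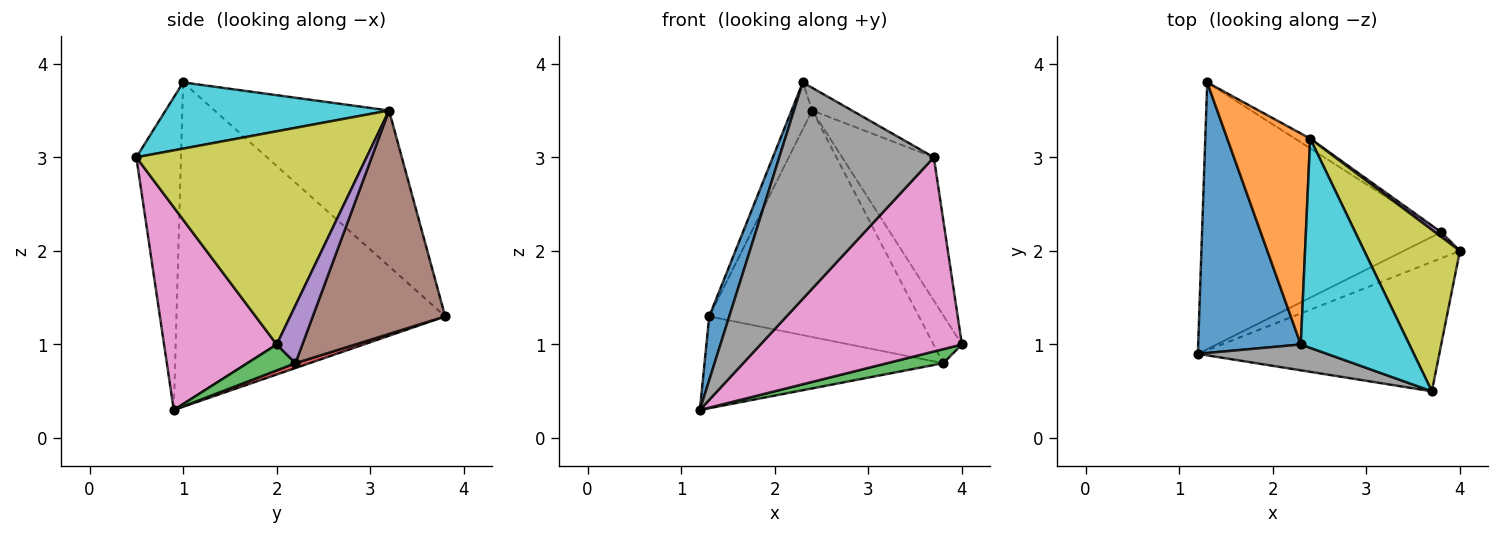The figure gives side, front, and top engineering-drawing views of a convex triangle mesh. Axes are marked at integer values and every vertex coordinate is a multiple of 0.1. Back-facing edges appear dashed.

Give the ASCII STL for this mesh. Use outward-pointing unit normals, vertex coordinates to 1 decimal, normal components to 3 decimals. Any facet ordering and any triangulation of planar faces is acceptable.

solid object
 facet normal -0.951 -0.071 0.301
  outer loop
   vertex 2.3 1.0 3.8
   vertex 1.3 3.8 1.3
   vertex 1.2 0.9 0.3
  endloop
 endfacet
 facet normal -0.878 0.104 0.467
  outer loop
   vertex 2.4 3.2 3.5
   vertex 1.3 3.8 1.3
   vertex 2.3 1.0 3.8
  endloop
 endfacet
 facet normal 0.376 -0.439 -0.816
  outer loop
   vertex 3.8 2.2 0.8
   vertex 4.0 2.0 1.0
   vertex 1.2 0.9 0.3
  endloop
 endfacet
 facet normal 0.019 0.325 -0.945
  outer loop
   vertex 3.8 2.2 0.8
   vertex 1.2 0.9 0.3
   vertex 1.3 3.8 1.3
  endloop
 endfacet
 facet normal 0.668 0.740 0.072
  outer loop
   vertex 3.8 2.2 0.8
   vertex 2.4 3.2 3.5
   vertex 4.0 2.0 1.0
  endloop
 endfacet
 facet normal 0.534 0.845 -0.036
  outer loop
   vertex 3.8 2.2 0.8
   vertex 1.3 3.8 1.3
   vertex 2.4 3.2 3.5
  endloop
 endfacet
 facet normal 0.422 -0.755 -0.503
  outer loop
   vertex 3.7 0.5 3.0
   vertex 1.2 0.9 0.3
   vertex 4.0 2.0 1.0
  endloop
 endfacet
 facet normal -0.276 -0.954 0.114
  outer loop
   vertex 3.7 0.5 3.0
   vertex 2.3 1.0 3.8
   vertex 1.2 0.9 0.3
  endloop
 endfacet
 facet normal 0.857 0.342 0.385
  outer loop
   vertex 3.7 0.5 3.0
   vertex 4.0 2.0 1.0
   vertex 2.4 3.2 3.5
  endloop
 endfacet
 facet normal 0.519 0.092 0.850
  outer loop
   vertex 3.7 0.5 3.0
   vertex 2.4 3.2 3.5
   vertex 2.3 1.0 3.8
  endloop
 endfacet
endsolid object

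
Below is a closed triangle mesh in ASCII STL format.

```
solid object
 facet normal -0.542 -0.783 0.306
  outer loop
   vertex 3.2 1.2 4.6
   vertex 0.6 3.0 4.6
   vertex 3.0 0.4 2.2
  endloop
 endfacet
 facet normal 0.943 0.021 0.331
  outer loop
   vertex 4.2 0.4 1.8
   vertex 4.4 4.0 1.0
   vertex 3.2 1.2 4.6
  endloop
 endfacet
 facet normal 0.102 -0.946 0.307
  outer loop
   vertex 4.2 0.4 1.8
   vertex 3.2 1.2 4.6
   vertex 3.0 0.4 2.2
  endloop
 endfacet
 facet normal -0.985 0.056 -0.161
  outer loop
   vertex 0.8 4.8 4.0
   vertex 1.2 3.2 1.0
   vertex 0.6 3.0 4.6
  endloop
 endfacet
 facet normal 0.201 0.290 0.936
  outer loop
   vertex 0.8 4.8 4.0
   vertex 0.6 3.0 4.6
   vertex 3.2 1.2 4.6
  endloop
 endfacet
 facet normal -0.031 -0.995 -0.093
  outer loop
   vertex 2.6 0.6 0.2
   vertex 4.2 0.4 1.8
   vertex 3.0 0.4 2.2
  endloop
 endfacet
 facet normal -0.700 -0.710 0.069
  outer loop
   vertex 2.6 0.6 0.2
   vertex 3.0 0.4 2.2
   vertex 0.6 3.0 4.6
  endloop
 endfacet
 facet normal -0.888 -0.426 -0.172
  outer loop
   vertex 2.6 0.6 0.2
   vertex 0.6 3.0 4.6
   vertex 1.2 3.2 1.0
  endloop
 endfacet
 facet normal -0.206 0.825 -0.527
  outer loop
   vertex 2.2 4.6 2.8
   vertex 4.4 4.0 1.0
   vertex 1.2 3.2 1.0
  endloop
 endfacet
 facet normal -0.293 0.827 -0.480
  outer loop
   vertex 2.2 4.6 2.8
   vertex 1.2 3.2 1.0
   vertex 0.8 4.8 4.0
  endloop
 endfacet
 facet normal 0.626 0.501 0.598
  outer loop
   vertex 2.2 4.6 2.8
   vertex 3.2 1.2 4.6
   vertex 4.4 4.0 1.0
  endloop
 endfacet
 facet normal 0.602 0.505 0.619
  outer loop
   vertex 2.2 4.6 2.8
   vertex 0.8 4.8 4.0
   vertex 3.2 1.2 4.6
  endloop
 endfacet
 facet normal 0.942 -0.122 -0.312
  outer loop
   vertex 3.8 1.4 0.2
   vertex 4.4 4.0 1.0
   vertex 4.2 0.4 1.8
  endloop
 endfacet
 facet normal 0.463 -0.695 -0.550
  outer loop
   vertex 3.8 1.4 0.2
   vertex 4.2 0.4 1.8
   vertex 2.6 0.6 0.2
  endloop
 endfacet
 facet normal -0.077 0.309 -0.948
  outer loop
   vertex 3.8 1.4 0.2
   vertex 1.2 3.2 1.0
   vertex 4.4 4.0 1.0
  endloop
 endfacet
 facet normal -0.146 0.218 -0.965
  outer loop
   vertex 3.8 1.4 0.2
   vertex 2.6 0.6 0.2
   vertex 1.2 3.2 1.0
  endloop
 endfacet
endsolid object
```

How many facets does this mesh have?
16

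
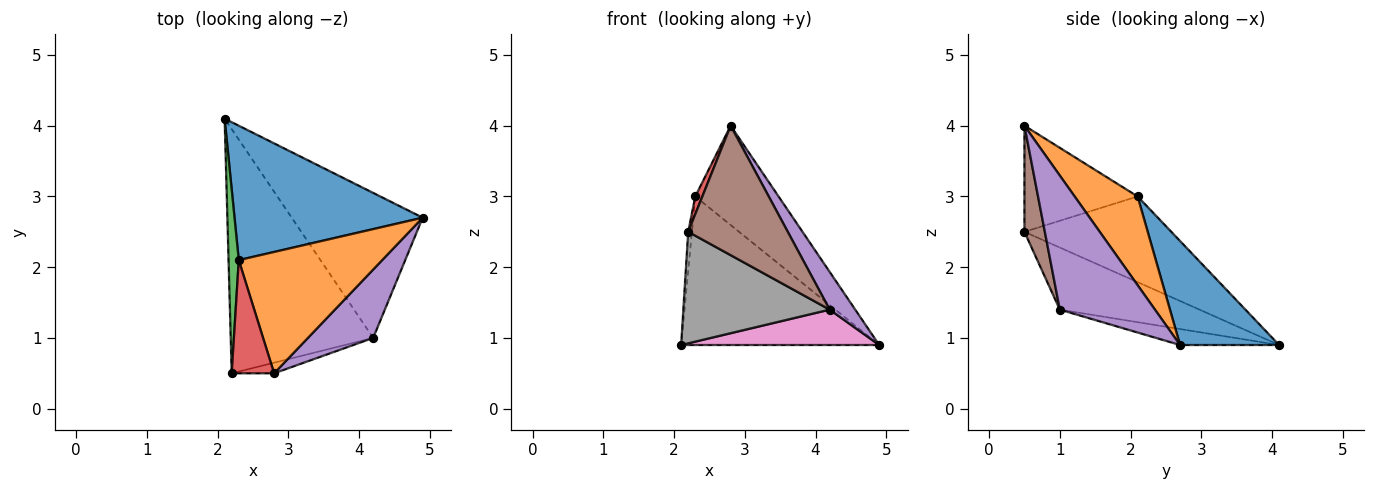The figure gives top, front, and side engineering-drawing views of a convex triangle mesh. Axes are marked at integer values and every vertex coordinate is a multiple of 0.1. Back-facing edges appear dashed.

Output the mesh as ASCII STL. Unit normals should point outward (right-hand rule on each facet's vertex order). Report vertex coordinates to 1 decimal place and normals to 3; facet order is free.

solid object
 facet normal 0.348 0.695 0.629
  outer loop
   vertex 2.3 2.1 3.0
   vertex 4.9 2.7 0.9
   vertex 2.1 4.1 0.9
  endloop
 endfacet
 facet normal 0.432 0.571 0.698
  outer loop
   vertex 2.3 2.1 3.0
   vertex 2.8 0.5 4.0
   vertex 4.9 2.7 0.9
  endloop
 endfacet
 facet normal -0.993 0.025 0.118
  outer loop
   vertex 2.2 0.5 2.5
   vertex 2.3 2.1 3.0
   vertex 2.1 4.1 0.9
  endloop
 endfacet
 facet normal -0.927 -0.058 0.371
  outer loop
   vertex 2.2 0.5 2.5
   vertex 2.8 0.5 4.0
   vertex 2.3 2.1 3.0
  endloop
 endfacet
 facet normal 0.874 -0.235 0.425
  outer loop
   vertex 4.2 1.0 1.4
   vertex 4.9 2.7 0.9
   vertex 2.8 0.5 4.0
  endloop
 endfacet
 facet normal 0.200 -0.977 -0.080
  outer loop
   vertex 4.2 1.0 1.4
   vertex 2.8 0.5 4.0
   vertex 2.2 0.5 2.5
  endloop
 endfacet
 facet normal -0.118 -0.235 -0.965
  outer loop
   vertex 4.2 1.0 1.4
   vertex 2.1 4.1 0.9
   vertex 4.9 2.7 0.9
  endloop
 endfacet
 facet normal -0.369 -0.386 -0.846
  outer loop
   vertex 4.2 1.0 1.4
   vertex 2.2 0.5 2.5
   vertex 2.1 4.1 0.9
  endloop
 endfacet
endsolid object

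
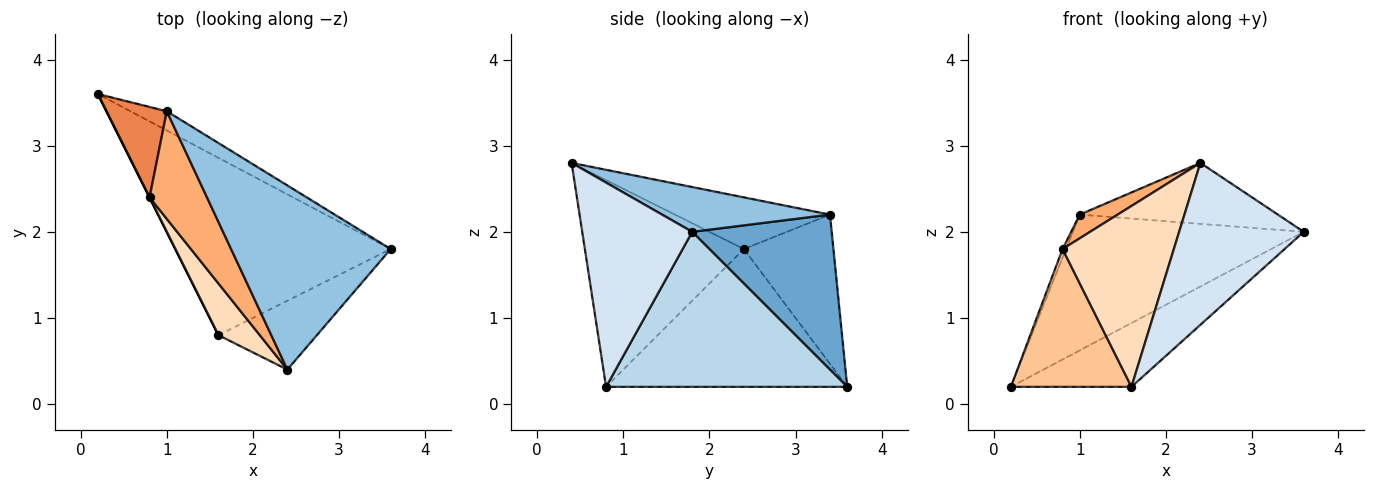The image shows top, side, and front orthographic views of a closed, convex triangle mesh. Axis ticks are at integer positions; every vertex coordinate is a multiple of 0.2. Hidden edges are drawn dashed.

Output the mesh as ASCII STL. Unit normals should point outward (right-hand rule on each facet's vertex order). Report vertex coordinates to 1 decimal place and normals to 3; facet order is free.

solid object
 facet normal 0.514 0.850 -0.120
  outer loop
   vertex 1.0 3.4 2.2
   vertex 3.6 1.8 2.0
   vertex 0.2 3.6 0.2
  endloop
 endfacet
 facet normal 0.257 0.304 0.917
  outer loop
   vertex 1.0 3.4 2.2
   vertex 2.4 0.4 2.8
   vertex 3.6 1.8 2.0
  endloop
 endfacet
 facet normal 0.561 0.280 -0.779
  outer loop
   vertex 1.6 0.8 0.2
   vertex 0.2 3.6 0.2
   vertex 3.6 1.8 2.0
  endloop
 endfacet
 facet normal 0.631 -0.714 -0.304
  outer loop
   vertex 1.6 0.8 0.2
   vertex 3.6 1.8 2.0
   vertex 2.4 0.4 2.8
  endloop
 endfacet
 facet normal -0.927 0.036 0.374
  outer loop
   vertex 0.8 2.4 1.8
   vertex 1.0 3.4 2.2
   vertex 0.2 3.6 0.2
  endloop
 endfacet
 facet normal -0.660 -0.161 0.734
  outer loop
   vertex 0.8 2.4 1.8
   vertex 2.4 0.4 2.8
   vertex 1.0 3.4 2.2
  endloop
 endfacet
 facet normal -0.894 -0.447 0.000
  outer loop
   vertex 0.8 2.4 1.8
   vertex 0.2 3.6 0.2
   vertex 1.6 0.8 0.2
  endloop
 endfacet
 facet normal -0.808 -0.566 0.162
  outer loop
   vertex 0.8 2.4 1.8
   vertex 1.6 0.8 0.2
   vertex 2.4 0.4 2.8
  endloop
 endfacet
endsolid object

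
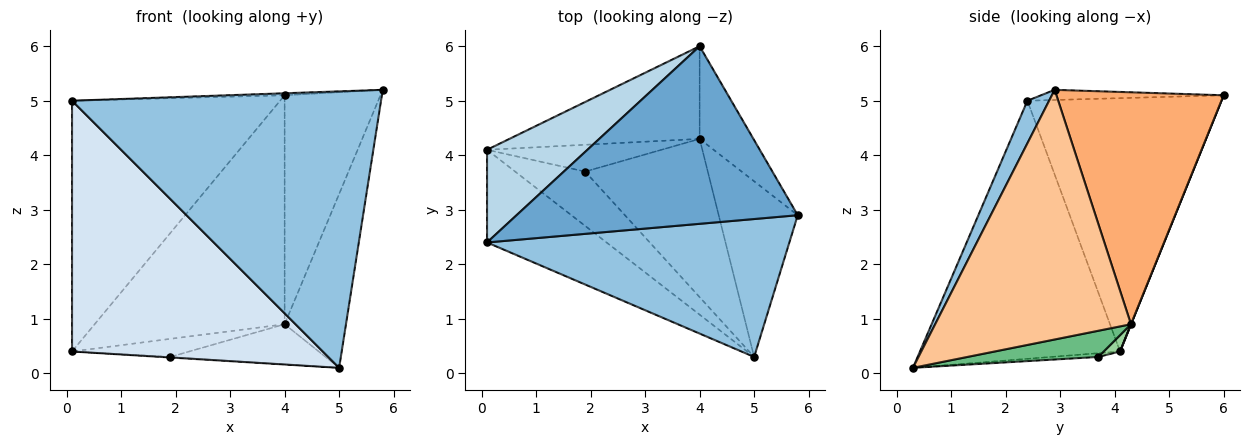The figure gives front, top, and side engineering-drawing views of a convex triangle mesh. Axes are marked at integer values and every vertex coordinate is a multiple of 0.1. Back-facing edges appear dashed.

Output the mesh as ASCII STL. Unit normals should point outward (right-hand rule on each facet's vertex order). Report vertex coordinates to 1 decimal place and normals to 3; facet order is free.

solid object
 facet normal -0.036 0.011 0.999
  outer loop
   vertex 4.0 6.0 5.1
   vertex 0.1 2.4 5.0
   vertex 5.8 2.9 5.2
  endloop
 endfacet
 facet normal 0.063 -0.893 0.445
  outer loop
   vertex 5.0 0.3 0.1
   vertex 5.8 2.9 5.2
   vertex 0.1 2.4 5.0
  endloop
 endfacet
 facet normal -0.658 0.706 0.261
  outer loop
   vertex 0.1 4.1 0.4
   vertex 0.1 2.4 5.0
   vertex 4.0 6.0 5.1
  endloop
 endfacet
 facet normal -0.599 -0.751 -0.278
  outer loop
   vertex 0.1 4.1 0.4
   vertex 5.0 0.3 0.1
   vertex 0.1 2.4 5.0
  endloop
 endfacet
 facet normal 0.001 0.927 -0.375
  outer loop
   vertex 4.0 4.3 0.9
   vertex 0.1 4.1 0.4
   vertex 4.0 6.0 5.1
  endloop
 endfacet
 facet normal 0.851 0.487 -0.197
  outer loop
   vertex 4.0 4.3 0.9
   vertex 4.0 6.0 5.1
   vertex 5.8 2.9 5.2
  endloop
 endfacet
 facet normal 0.913 0.286 -0.289
  outer loop
   vertex 4.0 4.3 0.9
   vertex 5.8 2.9 5.2
   vertex 5.0 0.3 0.1
  endloop
 endfacet
 facet normal -0.053 0.010 -0.999
  outer loop
   vertex 1.9 3.7 0.3
   vertex 5.0 0.3 0.1
   vertex 0.1 4.1 0.4
  endloop
 endfacet
 facet normal 0.203 0.240 -0.949
  outer loop
   vertex 1.9 3.7 0.3
   vertex 4.0 4.3 0.9
   vertex 5.0 0.3 0.1
  endloop
 endfacet
 facet normal 0.078 0.556 -0.828
  outer loop
   vertex 1.9 3.7 0.3
   vertex 0.1 4.1 0.4
   vertex 4.0 4.3 0.9
  endloop
 endfacet
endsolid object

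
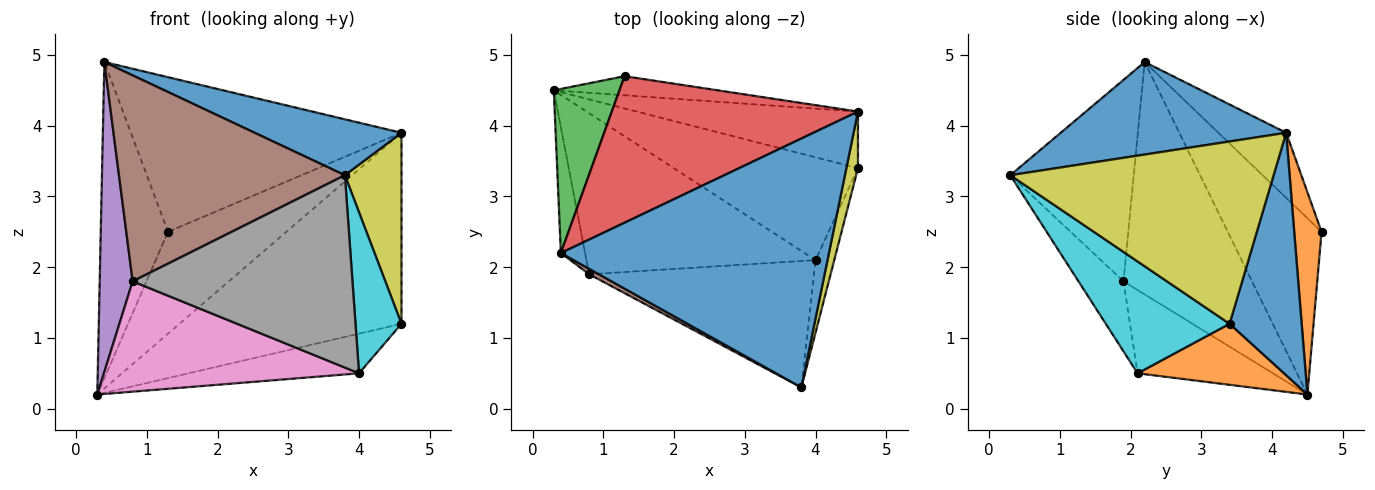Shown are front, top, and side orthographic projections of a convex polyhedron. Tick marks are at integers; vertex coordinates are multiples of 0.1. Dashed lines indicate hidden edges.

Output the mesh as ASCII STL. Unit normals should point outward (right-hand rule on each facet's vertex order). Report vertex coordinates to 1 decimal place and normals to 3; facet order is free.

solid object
 facet normal 0.319 -0.208 0.925
  outer loop
   vertex 0.4 2.2 4.9
   vertex 3.8 0.3 3.3
   vertex 4.6 4.2 3.9
  endloop
 endfacet
 facet normal 0.221 0.958 -0.180
  outer loop
   vertex 1.3 4.7 2.5
   vertex 4.6 4.2 3.9
   vertex 0.3 4.5 0.2
  endloop
 endfacet
 facet normal -0.778 0.558 0.290
  outer loop
   vertex 1.3 4.7 2.5
   vertex 0.3 4.5 0.2
   vertex 0.4 2.2 4.9
  endloop
 endfacet
 facet normal -0.179 0.714 0.677
  outer loop
   vertex 1.3 4.7 2.5
   vertex 0.4 2.2 4.9
   vertex 4.6 4.2 3.9
  endloop
 endfacet
 facet normal -0.964 -0.247 -0.100
  outer loop
   vertex 0.8 1.9 1.8
   vertex 0.4 2.2 4.9
   vertex 0.3 4.5 0.2
  endloop
 endfacet
 facet normal -0.479 -0.877 0.023
  outer loop
   vertex 0.8 1.9 1.8
   vertex 3.8 0.3 3.3
   vertex 0.4 2.2 4.9
  endloop
 endfacet
 facet normal -0.287 -0.541 -0.790
  outer loop
   vertex 0.8 1.9 1.8
   vertex 0.3 4.5 0.2
   vertex 4.0 2.1 0.5
  endloop
 endfacet
 facet normal -0.169 -0.824 -0.542
  outer loop
   vertex 0.8 1.9 1.8
   vertex 4.0 2.1 0.5
   vertex 3.8 0.3 3.3
  endloop
 endfacet
 facet normal 0.976 -0.210 0.062
  outer loop
   vertex 4.6 3.4 1.2
   vertex 4.6 4.2 3.9
   vertex 3.8 0.3 3.3
  endloop
 endfacet
 facet normal 0.926 -0.344 -0.155
  outer loop
   vertex 4.6 3.4 1.2
   vertex 3.8 0.3 3.3
   vertex 4.0 2.1 0.5
  endloop
 endfacet
 facet normal 0.297 0.915 -0.271
  outer loop
   vertex 4.6 3.4 1.2
   vertex 0.3 4.5 0.2
   vertex 4.6 4.2 3.9
  endloop
 endfacet
 facet normal 0.295 0.344 -0.891
  outer loop
   vertex 4.6 3.4 1.2
   vertex 4.0 2.1 0.5
   vertex 0.3 4.5 0.2
  endloop
 endfacet
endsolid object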